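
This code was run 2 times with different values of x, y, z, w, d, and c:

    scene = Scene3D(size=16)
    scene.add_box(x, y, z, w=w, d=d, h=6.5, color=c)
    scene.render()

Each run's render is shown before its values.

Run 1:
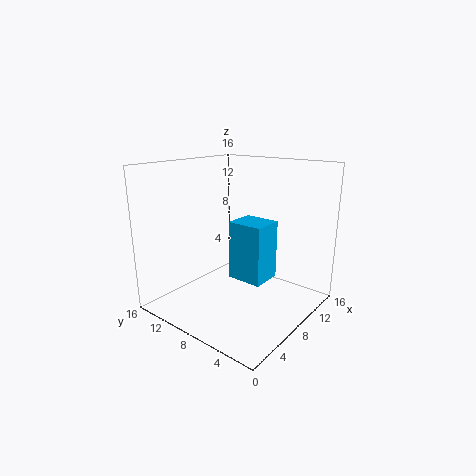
x = 7, y = 4.5, z = 3.5, w = 3.5, d = 4, c = 'deepskyblue'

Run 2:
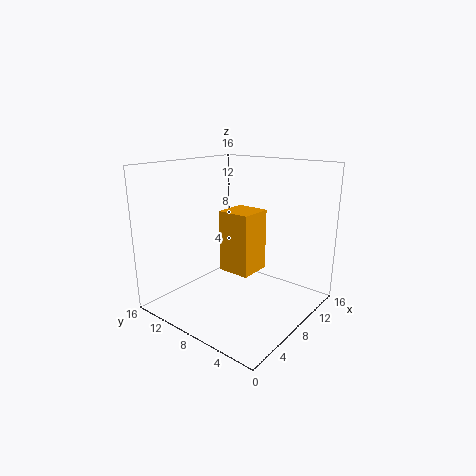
x = 5.5, y = 5, z = 5, w = 3.5, d = 3.5, c = 'orange'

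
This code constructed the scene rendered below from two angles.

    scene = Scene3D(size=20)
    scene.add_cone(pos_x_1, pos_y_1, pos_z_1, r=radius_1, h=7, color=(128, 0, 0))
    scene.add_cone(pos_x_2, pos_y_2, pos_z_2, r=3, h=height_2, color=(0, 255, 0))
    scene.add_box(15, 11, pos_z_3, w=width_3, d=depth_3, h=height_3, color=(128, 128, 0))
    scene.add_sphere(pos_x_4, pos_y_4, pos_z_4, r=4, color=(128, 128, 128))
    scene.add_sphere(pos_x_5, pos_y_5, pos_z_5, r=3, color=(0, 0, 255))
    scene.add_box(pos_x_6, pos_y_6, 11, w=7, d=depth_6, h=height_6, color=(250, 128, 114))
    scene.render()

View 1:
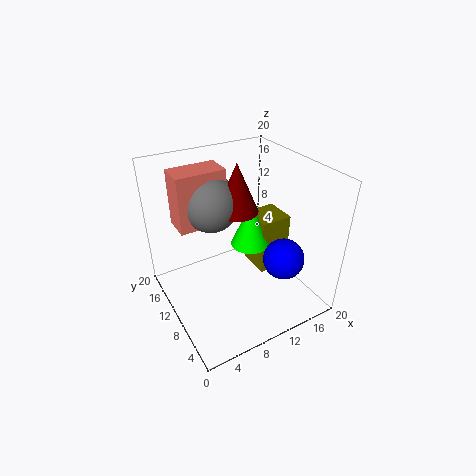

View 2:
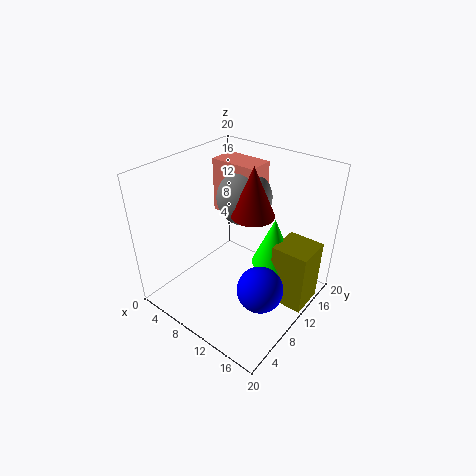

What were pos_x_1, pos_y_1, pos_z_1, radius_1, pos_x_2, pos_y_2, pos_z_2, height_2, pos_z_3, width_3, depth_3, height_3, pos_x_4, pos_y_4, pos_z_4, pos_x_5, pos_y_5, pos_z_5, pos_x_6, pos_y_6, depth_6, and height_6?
pos_x_1 = 11, pos_y_1 = 12, pos_z_1 = 13, radius_1 = 3, pos_x_2 = 14, pos_y_2 = 13, pos_z_2 = 6, height_2 = 7, pos_z_3 = 1, width_3 = 5, depth_3 = 5, height_3 = 9, pos_x_4 = 8, pos_y_4 = 14, pos_z_4 = 14, pos_x_5 = 16, pos_y_5 = 7, pos_z_5 = 6, pos_x_6 = 3, pos_y_6 = 13, depth_6 = 4, height_6 = 8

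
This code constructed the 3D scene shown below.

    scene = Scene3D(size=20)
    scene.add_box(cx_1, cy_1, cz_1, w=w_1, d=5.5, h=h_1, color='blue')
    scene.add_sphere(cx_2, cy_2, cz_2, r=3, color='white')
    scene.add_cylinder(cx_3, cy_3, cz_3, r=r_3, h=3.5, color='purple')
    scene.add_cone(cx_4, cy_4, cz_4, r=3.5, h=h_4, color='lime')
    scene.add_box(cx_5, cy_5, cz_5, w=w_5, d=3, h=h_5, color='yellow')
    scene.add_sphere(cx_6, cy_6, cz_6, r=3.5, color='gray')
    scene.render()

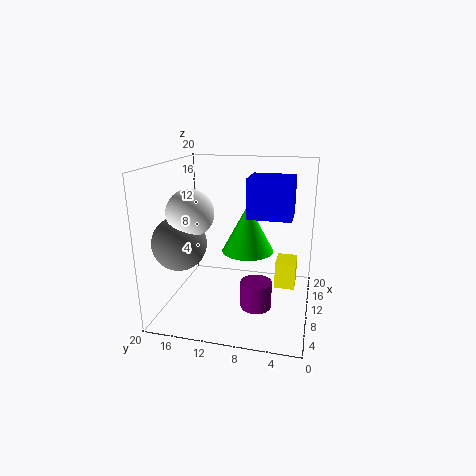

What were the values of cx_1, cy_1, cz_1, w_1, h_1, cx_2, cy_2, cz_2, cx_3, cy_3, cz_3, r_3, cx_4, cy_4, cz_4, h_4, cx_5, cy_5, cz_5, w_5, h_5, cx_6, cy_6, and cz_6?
cx_1 = 6; cy_1 = 2.5; cz_1 = 14; w_1 = 4.5; h_1 = 5; cx_2 = 5.5; cy_2 = 15; cz_2 = 14.5; cx_3 = 5.5; cy_3 = 6.5; cz_3 = 2.5; r_3 = 2; cx_4 = 9.5; cy_4 = 8.5; cz_4 = 8.5; h_4 = 6.5; cx_5 = 12.5; cy_5 = 2; cz_5 = 1.5; w_5 = 4; h_5 = 4; cx_6 = 5; cy_6 = 16.5; cz_6 = 10.5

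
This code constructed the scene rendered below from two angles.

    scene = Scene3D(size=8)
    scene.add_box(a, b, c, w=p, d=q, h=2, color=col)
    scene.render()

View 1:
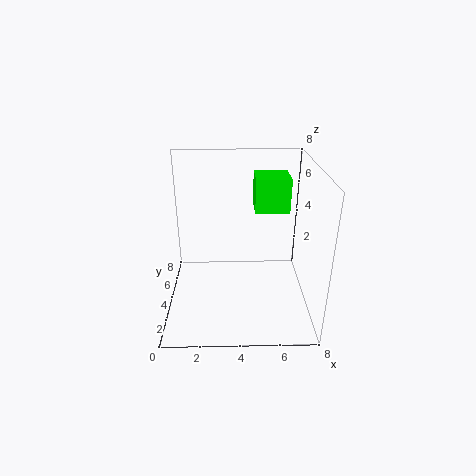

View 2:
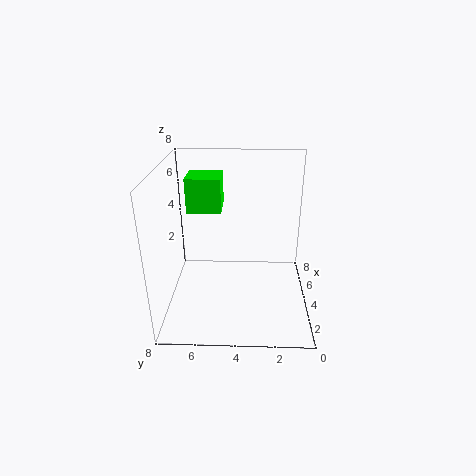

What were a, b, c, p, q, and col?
a = 5, b = 5, c = 5, p = 2, q = 2, col = 'lime'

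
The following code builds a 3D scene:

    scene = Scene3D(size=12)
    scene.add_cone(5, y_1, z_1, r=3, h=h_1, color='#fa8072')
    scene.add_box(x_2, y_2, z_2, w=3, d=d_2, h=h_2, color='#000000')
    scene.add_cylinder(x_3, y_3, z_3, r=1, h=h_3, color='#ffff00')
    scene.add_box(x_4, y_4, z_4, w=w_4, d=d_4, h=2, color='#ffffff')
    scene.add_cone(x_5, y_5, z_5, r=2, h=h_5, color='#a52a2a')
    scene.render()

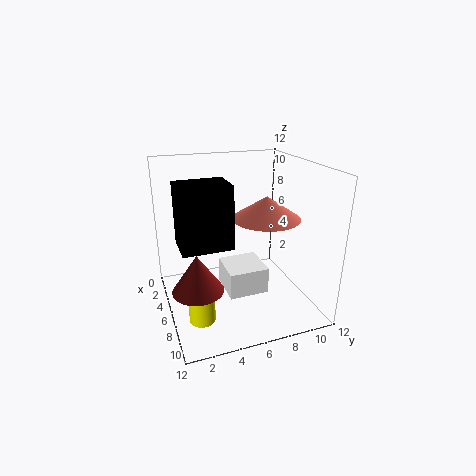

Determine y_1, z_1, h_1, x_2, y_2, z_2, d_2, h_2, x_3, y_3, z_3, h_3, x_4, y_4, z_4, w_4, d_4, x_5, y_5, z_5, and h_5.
y_1 = 9
z_1 = 7
h_1 = 2
x_2 = 5
y_2 = 1
z_2 = 6
d_2 = 4
h_2 = 5
x_3 = 9
y_3 = 2
z_3 = 1
h_3 = 2
x_4 = 7
y_4 = 4
z_4 = 3
w_4 = 3
d_4 = 3
x_5 = 8
y_5 = 2
z_5 = 3
h_5 = 3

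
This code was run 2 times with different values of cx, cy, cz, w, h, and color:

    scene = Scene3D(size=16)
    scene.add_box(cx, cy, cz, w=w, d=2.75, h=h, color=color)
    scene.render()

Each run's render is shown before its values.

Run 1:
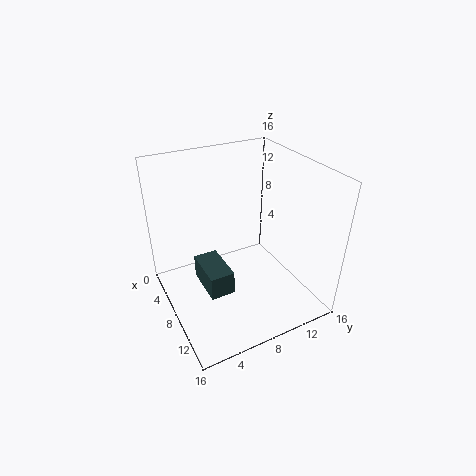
cx = 5
cy = 3.75
cz = 2.25
w = 5
h = 2.75
color = 'darkslategray'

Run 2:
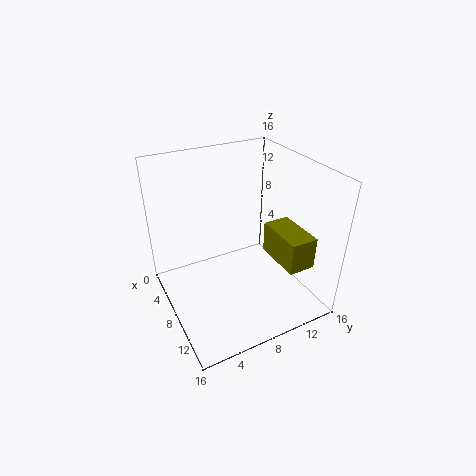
cx = 10.5
cy = 9.75
cz = 7.5
w = 5
h = 3.25
color = 'olive'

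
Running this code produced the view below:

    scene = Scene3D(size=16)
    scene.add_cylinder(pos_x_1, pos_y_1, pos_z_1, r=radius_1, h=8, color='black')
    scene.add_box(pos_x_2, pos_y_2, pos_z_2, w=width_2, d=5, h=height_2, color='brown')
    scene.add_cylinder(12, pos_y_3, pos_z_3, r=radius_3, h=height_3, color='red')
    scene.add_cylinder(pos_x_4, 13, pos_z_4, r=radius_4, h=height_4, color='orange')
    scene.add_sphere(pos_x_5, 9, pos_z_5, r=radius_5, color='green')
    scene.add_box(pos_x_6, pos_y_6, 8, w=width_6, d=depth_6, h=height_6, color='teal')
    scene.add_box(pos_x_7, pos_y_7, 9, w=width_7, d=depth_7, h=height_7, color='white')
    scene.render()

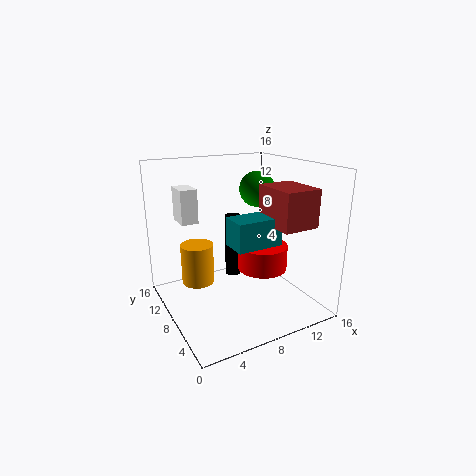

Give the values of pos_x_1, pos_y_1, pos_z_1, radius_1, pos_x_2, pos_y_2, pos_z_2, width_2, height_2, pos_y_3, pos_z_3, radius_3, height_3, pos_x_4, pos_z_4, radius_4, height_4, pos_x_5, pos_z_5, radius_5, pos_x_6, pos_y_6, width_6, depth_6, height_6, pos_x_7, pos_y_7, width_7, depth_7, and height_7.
pos_x_1 = 10; pos_y_1 = 13; pos_z_1 = 1; radius_1 = 1; pos_x_2 = 10; pos_y_2 = 2; pos_z_2 = 10; width_2 = 4; height_2 = 4; pos_y_3 = 9; pos_z_3 = 3; radius_3 = 3; height_3 = 3; pos_x_4 = 5; pos_z_4 = 1; radius_4 = 2; height_4 = 5; pos_x_5 = 11; pos_z_5 = 13; radius_5 = 2; pos_x_6 = 6; pos_y_6 = 4; width_6 = 5; depth_6 = 3; height_6 = 3; pos_x_7 = 3; pos_y_7 = 12; width_7 = 2; depth_7 = 3; height_7 = 4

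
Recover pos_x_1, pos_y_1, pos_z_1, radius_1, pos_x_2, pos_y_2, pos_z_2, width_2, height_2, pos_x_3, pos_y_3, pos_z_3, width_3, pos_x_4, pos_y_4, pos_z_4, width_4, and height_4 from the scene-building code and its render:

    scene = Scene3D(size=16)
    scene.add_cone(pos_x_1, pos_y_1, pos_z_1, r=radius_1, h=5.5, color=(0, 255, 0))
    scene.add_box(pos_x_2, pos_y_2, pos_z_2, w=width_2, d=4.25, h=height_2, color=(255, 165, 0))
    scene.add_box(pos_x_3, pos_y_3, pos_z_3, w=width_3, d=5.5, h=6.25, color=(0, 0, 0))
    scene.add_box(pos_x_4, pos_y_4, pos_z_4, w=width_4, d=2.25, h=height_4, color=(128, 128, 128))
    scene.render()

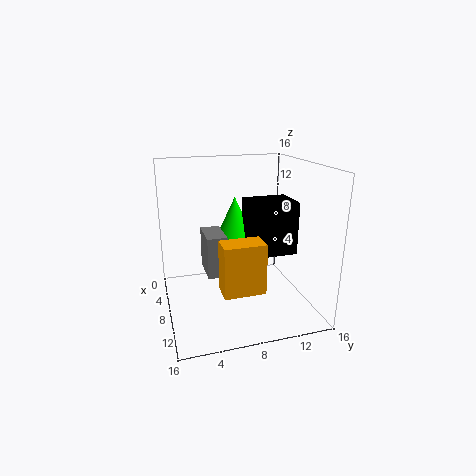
pos_x_1 = 3.25
pos_y_1 = 9
pos_z_1 = 6
radius_1 = 2.5
pos_x_2 = 11.25
pos_y_2 = 5
pos_z_2 = 4
width_2 = 2.5
height_2 = 5.25
pos_x_3 = 3.75
pos_y_3 = 9.75
pos_z_3 = 5.25
width_3 = 4.5
pos_x_4 = 4
pos_y_4 = 4.5
pos_z_4 = 3.5
width_4 = 4.25
height_4 = 4.75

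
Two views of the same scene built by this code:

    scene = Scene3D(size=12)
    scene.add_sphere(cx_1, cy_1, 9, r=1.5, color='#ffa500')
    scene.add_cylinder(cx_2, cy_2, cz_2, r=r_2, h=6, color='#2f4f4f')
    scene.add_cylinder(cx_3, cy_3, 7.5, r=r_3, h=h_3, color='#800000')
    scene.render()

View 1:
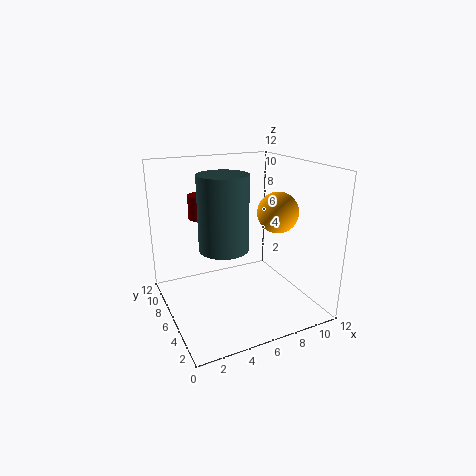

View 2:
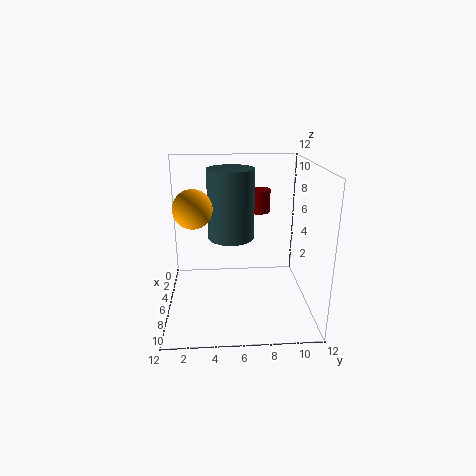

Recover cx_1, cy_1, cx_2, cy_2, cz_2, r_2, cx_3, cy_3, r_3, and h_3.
cx_1 = 7.5, cy_1 = 2.5, cx_2 = 4.5, cy_2 = 5.5, cz_2 = 5.5, r_2 = 2, cx_3 = 3.5, cy_3 = 8, r_3 = 1, h_3 = 2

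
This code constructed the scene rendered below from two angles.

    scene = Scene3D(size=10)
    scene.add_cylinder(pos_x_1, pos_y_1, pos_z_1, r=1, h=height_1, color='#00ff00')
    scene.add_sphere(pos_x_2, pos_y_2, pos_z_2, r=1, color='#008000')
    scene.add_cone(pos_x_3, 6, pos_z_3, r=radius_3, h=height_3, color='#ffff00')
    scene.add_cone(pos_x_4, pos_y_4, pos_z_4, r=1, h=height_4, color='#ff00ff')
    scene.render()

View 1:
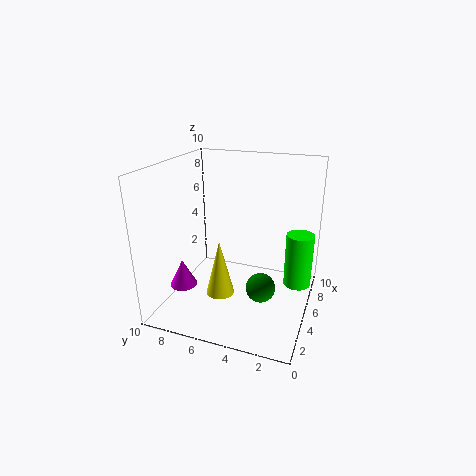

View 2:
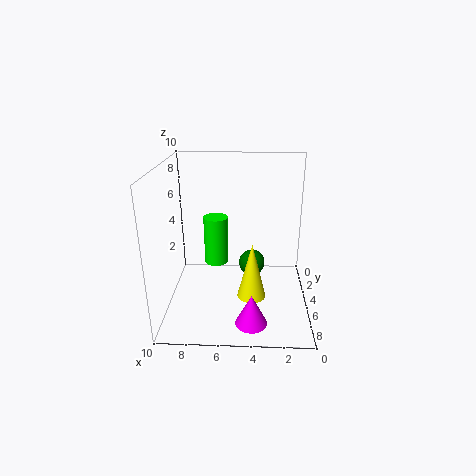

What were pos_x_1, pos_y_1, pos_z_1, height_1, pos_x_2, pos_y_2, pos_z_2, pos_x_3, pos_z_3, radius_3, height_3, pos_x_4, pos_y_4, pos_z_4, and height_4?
pos_x_1 = 7, pos_y_1 = 1, pos_z_1 = 1, height_1 = 4, pos_x_2 = 4, pos_y_2 = 3, pos_z_2 = 2, pos_x_3 = 4, pos_z_3 = 1, radius_3 = 1, height_3 = 4, pos_x_4 = 4, pos_y_4 = 9, pos_z_4 = 1, height_4 = 2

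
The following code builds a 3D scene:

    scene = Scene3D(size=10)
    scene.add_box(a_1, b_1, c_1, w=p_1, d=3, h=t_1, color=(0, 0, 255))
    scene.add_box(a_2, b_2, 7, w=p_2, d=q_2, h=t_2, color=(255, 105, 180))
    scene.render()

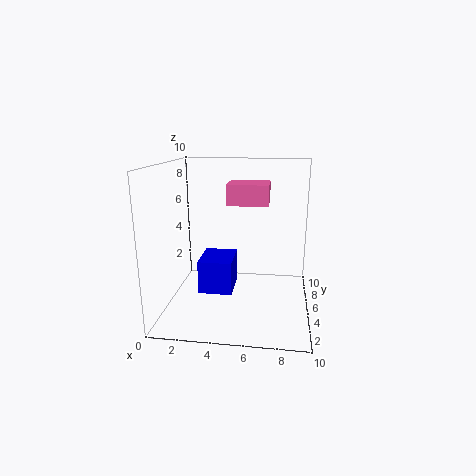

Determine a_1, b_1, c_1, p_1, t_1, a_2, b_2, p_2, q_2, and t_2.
a_1 = 2, b_1 = 5, c_1 = 0.5, p_1 = 2.5, t_1 = 2.5, a_2 = 4, b_2 = 6, p_2 = 3, q_2 = 2.5, t_2 = 1.5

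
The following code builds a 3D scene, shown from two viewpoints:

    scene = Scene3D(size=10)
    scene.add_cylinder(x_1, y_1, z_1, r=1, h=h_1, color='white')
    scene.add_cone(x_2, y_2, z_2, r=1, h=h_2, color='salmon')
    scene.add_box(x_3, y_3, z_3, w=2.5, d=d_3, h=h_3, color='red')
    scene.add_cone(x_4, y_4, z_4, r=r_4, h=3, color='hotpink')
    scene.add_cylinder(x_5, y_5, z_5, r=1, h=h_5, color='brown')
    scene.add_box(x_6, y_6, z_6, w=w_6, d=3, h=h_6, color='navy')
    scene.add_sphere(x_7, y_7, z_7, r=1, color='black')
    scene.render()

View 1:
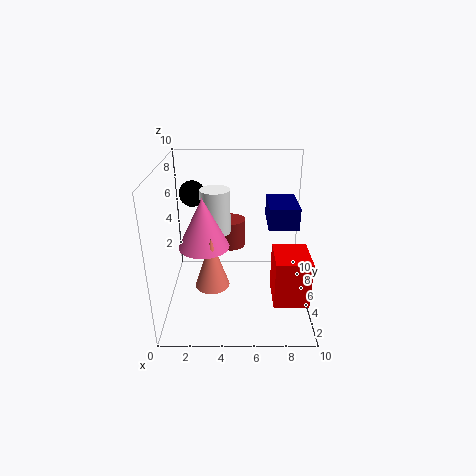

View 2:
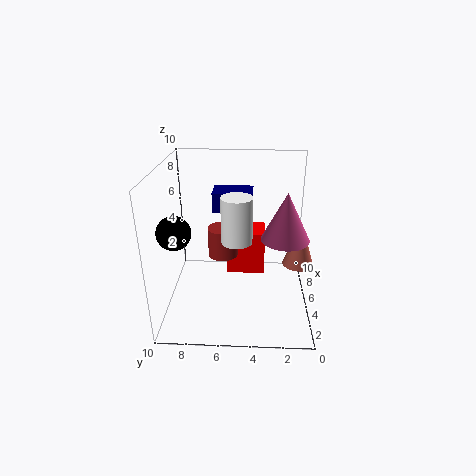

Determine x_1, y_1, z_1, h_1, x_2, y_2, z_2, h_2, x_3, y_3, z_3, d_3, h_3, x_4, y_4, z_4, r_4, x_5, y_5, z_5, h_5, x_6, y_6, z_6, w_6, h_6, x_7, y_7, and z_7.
x_1 = 3.5, y_1 = 5, z_1 = 5.5, h_1 = 3, x_2 = 3.5, y_2 = 1, z_2 = 4, h_2 = 3, x_3 = 7.5, y_3 = 3, z_3 = 0.5, d_3 = 3, h_3 = 3.5, x_4 = 3, y_4 = 2, z_4 = 6, r_4 = 1.5, x_5 = 4.5, y_5 = 6, z_5 = 4, h_5 = 2, x_6 = 7, y_6 = 4, z_6 = 6, w_6 = 2, h_6 = 1.5, x_7 = 1.5, y_7 = 8.5, z_7 = 7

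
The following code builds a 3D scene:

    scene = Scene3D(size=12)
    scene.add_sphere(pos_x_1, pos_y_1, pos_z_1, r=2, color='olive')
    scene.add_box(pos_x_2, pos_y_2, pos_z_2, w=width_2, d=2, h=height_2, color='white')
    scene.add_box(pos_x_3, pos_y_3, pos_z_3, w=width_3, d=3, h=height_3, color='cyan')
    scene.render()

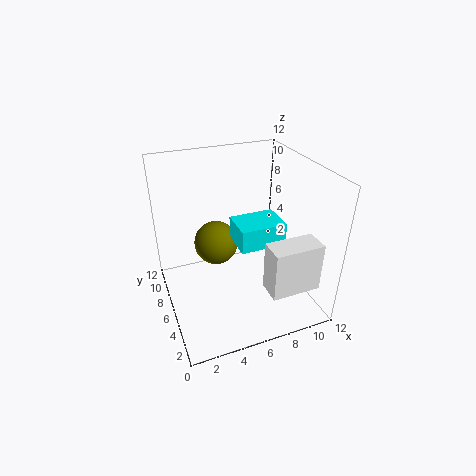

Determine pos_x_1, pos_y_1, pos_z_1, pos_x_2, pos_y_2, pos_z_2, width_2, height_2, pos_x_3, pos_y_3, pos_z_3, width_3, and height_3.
pos_x_1 = 5; pos_y_1 = 9; pos_z_1 = 4; pos_x_2 = 7; pos_y_2 = 1; pos_z_2 = 3; width_2 = 4; height_2 = 4; pos_x_3 = 6; pos_y_3 = 5; pos_z_3 = 5; width_3 = 4; height_3 = 2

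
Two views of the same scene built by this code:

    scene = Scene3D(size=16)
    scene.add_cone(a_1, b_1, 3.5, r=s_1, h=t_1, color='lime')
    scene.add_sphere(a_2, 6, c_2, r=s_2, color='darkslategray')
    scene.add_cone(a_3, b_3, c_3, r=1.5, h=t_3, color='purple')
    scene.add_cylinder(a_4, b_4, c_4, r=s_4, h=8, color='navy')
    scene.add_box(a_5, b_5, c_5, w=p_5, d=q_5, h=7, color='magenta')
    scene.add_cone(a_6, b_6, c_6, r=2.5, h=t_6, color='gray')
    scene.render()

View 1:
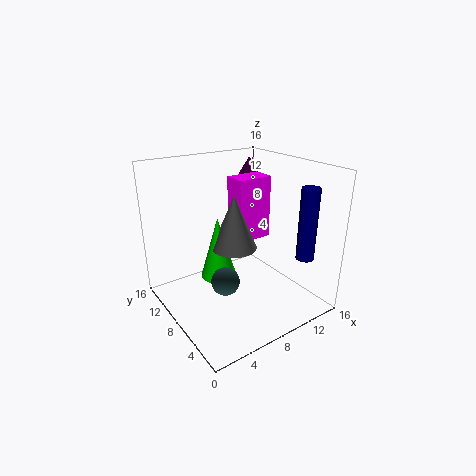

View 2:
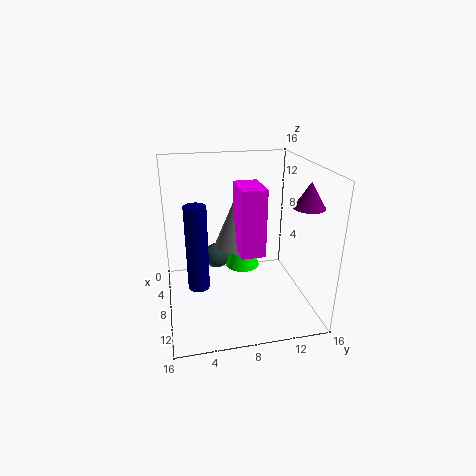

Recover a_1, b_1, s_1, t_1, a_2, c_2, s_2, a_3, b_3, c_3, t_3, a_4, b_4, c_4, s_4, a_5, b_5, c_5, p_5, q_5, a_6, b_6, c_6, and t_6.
a_1 = 6, b_1 = 9, s_1 = 2, t_1 = 7, a_2 = 5, c_2 = 4.5, s_2 = 1.5, a_3 = 13.5, b_3 = 13.5, c_3 = 13, t_3 = 2.5, a_4 = 13.5, b_4 = 3, c_4 = 6, s_4 = 1, a_5 = 8, b_5 = 7.5, c_5 = 7.5, p_5 = 4, q_5 = 2.5, a_6 = 7.5, b_6 = 8, c_6 = 7, t_6 = 6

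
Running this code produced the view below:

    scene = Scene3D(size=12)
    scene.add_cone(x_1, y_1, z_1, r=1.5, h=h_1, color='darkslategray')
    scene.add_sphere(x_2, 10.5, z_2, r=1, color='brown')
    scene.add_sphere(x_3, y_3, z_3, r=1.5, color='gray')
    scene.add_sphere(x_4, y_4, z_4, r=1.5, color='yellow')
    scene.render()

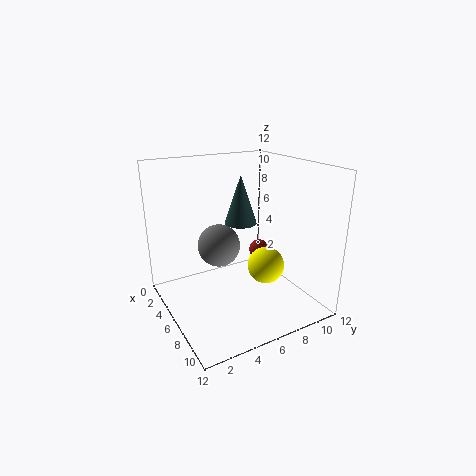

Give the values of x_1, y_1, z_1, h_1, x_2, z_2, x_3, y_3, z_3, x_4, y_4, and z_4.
x_1 = 3
y_1 = 8
z_1 = 6
h_1 = 4.5
x_2 = 2.5
z_2 = 2.5
x_3 = 8.5
y_3 = 3
z_3 = 7
x_4 = 8
y_4 = 7.5
z_4 = 4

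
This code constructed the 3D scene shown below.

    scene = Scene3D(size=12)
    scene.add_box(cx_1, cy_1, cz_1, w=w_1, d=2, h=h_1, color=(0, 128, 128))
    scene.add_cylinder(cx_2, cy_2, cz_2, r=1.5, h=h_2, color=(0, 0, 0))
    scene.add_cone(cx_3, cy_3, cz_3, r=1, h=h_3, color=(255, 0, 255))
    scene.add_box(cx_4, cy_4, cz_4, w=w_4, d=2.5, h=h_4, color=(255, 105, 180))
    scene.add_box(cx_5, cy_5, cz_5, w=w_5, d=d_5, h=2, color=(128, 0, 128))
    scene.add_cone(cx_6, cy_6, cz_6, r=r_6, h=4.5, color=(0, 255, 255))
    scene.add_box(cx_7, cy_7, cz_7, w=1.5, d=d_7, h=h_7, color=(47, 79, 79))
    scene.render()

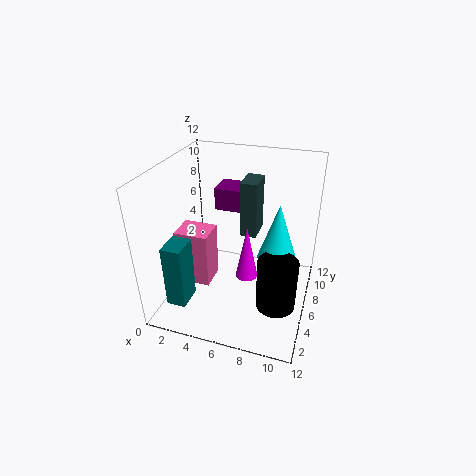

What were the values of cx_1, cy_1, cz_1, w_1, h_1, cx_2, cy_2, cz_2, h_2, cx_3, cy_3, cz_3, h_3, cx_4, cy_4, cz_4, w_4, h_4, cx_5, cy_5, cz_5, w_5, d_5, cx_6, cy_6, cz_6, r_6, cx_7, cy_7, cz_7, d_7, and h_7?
cx_1 = 2
cy_1 = 0.5
cz_1 = 2.5
w_1 = 1.5
h_1 = 5
cx_2 = 10
cy_2 = 3
cz_2 = 2.5
h_2 = 4
cx_3 = 6.5
cy_3 = 7
cz_3 = 1.5
h_3 = 5
cx_4 = 0.5
cy_4 = 5
cz_4 = 1
w_4 = 3
h_4 = 5
cx_5 = 3
cy_5 = 8.5
cz_5 = 7
w_5 = 2.5
d_5 = 2.5
cx_6 = 9.5
cy_6 = 5
cz_6 = 5.5
r_6 = 1.5
cx_7 = 5.5
cy_7 = 8
cz_7 = 5
d_7 = 2.5
h_7 = 5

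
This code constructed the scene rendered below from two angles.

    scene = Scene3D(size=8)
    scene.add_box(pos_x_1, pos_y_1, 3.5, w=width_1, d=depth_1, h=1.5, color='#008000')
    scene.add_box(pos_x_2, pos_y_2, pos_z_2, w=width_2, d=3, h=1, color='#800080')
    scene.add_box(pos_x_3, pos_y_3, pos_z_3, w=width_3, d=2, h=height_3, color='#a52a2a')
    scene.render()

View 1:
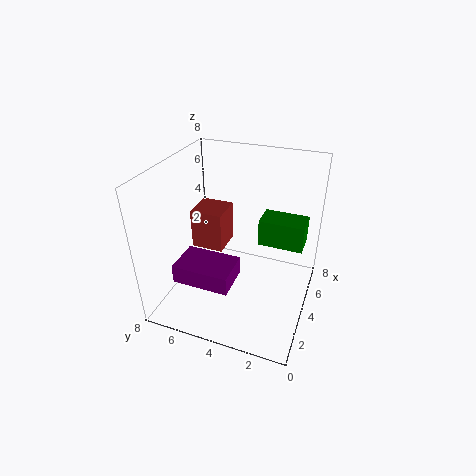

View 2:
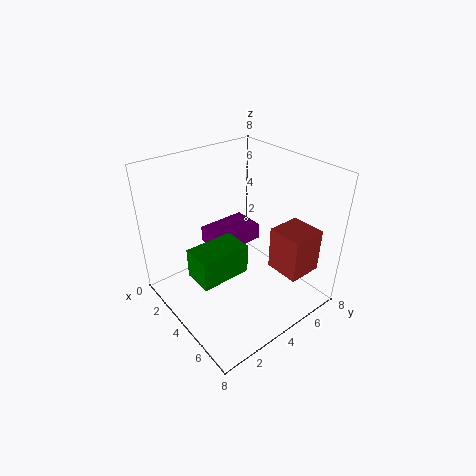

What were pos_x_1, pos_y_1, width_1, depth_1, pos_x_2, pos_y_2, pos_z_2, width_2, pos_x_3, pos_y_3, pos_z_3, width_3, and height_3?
pos_x_1 = 4.5, pos_y_1 = 0.5, width_1 = 1.5, depth_1 = 2.5, pos_x_2 = 1, pos_y_2 = 3.5, pos_z_2 = 2.5, width_2 = 2, pos_x_3 = 5, pos_y_3 = 5.5, pos_z_3 = 2, width_3 = 2, height_3 = 2.5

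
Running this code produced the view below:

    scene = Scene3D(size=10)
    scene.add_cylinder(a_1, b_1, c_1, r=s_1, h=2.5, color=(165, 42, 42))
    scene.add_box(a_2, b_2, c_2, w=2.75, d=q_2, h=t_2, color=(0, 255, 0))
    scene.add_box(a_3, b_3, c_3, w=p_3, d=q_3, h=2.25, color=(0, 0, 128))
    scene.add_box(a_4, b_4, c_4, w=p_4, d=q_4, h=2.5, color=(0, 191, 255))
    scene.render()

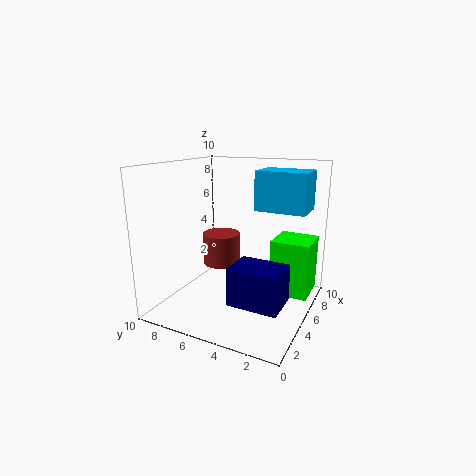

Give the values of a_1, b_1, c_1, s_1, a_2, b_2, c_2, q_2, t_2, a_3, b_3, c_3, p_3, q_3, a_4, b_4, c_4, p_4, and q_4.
a_1 = 7.5
b_1 = 7.75
c_1 = 1.75
s_1 = 1.5
a_2 = 6
b_2 = 0.25
c_2 = 0.75
q_2 = 2.75
t_2 = 4
a_3 = 0.5
b_3 = 0.5
c_3 = 2.5
p_3 = 2.25
q_3 = 3
a_4 = 4.25
b_4 = 0.25
c_4 = 7.25
p_4 = 2.25
q_4 = 3.25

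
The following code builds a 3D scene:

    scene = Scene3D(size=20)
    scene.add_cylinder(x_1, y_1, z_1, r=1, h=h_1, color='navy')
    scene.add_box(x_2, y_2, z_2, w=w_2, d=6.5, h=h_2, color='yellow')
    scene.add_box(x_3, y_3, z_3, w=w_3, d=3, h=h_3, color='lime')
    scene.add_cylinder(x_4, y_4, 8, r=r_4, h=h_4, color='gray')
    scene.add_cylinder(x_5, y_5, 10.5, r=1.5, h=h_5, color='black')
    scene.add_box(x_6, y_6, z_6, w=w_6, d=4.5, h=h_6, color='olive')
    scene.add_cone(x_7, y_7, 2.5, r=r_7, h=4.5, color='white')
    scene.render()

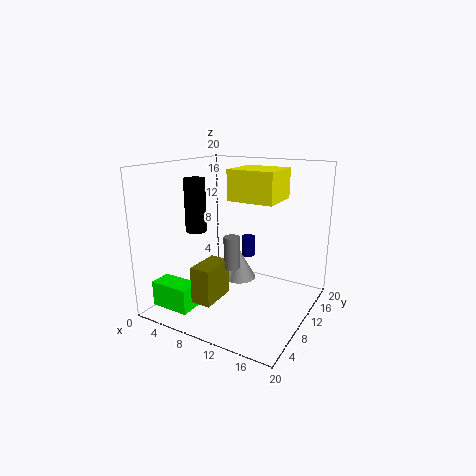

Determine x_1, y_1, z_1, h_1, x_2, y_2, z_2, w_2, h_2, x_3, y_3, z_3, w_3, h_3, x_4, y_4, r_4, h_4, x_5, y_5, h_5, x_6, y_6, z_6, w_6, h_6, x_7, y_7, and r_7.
x_1 = 9.5
y_1 = 14
z_1 = 6
h_1 = 3
x_2 = 7
y_2 = 12
z_2 = 14.5
w_2 = 7
h_2 = 4.5
x_3 = 1
y_3 = 2
z_3 = 1
w_3 = 5.5
h_3 = 3.5
x_4 = 12
y_4 = 5
r_4 = 1
h_4 = 4
x_5 = 4
y_5 = 8.5
h_5 = 7.5
x_6 = 9
y_6 = 0.5
z_6 = 4.5
w_6 = 2.5
h_6 = 4.5
x_7 = 8.5
y_7 = 13
r_7 = 2.5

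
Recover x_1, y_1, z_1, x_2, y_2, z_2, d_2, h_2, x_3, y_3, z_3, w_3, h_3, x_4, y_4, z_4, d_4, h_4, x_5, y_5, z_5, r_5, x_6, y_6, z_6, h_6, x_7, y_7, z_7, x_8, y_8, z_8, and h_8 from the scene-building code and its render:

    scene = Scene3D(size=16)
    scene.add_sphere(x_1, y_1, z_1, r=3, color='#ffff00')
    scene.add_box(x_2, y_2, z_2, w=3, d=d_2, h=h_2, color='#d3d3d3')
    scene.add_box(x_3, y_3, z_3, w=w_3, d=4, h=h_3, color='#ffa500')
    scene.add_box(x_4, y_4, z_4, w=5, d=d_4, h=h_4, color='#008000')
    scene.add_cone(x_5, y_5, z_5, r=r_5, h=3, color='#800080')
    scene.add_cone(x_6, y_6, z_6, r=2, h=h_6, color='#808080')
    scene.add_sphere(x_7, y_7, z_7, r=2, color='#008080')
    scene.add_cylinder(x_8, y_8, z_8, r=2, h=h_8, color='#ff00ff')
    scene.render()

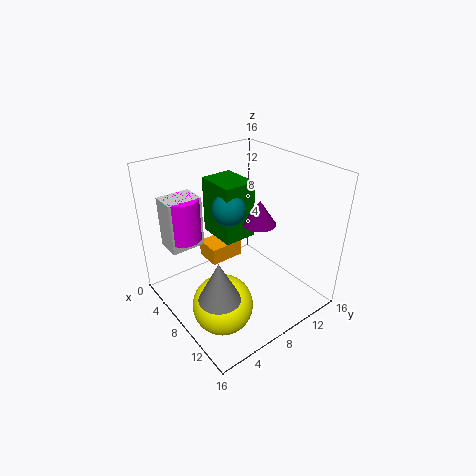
x_1 = 12; y_1 = 3; z_1 = 4; x_2 = 1; y_2 = 2; z_2 = 6; d_2 = 4; h_2 = 6; x_3 = 3; y_3 = 6; z_3 = 4; w_3 = 3; h_3 = 2; x_4 = 1; y_4 = 8; z_4 = 6; d_4 = 4; h_4 = 7; x_5 = 7; y_5 = 12; z_5 = 8; r_5 = 2; x_6 = 13; y_6 = 2; z_6 = 6; h_6 = 4; x_7 = 5; y_7 = 9; z_7 = 10; x_8 = 3; y_8 = 4; z_8 = 7; h_8 = 5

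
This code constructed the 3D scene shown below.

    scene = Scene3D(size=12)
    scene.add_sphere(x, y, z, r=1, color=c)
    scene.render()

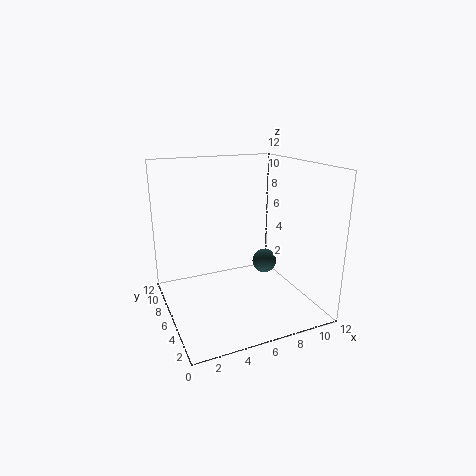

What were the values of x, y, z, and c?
x = 8; y = 5; z = 4; c = 'darkslategray'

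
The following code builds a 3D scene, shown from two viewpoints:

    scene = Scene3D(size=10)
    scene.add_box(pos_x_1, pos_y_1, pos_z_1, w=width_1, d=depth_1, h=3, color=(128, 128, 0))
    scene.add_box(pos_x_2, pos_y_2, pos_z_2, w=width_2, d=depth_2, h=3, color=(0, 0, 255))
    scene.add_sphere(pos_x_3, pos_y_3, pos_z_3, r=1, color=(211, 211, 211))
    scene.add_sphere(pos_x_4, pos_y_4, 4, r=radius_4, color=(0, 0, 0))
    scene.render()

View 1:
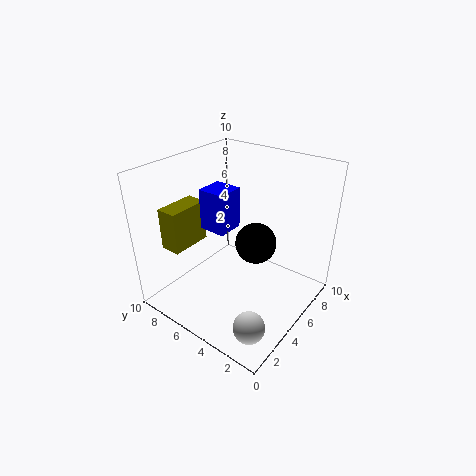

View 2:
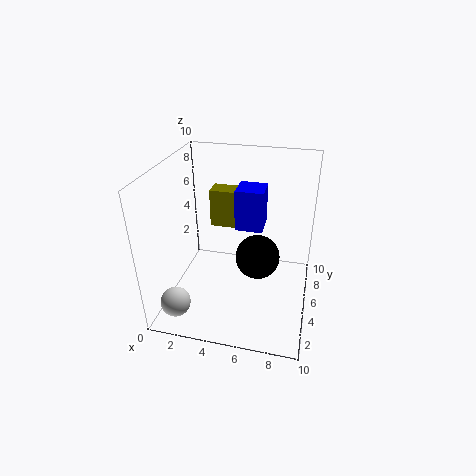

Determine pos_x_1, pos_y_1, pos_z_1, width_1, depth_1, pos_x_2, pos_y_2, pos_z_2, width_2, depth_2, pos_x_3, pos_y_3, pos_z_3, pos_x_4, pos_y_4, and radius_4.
pos_x_1 = 2
pos_y_1 = 8
pos_z_1 = 4
width_1 = 3
depth_1 = 1.5
pos_x_2 = 4.5
pos_y_2 = 6
pos_z_2 = 5
width_2 = 2
depth_2 = 2
pos_x_3 = 1.5
pos_y_3 = 1.5
pos_z_3 = 1.5
pos_x_4 = 6.5
pos_y_4 = 4.5
radius_4 = 1.5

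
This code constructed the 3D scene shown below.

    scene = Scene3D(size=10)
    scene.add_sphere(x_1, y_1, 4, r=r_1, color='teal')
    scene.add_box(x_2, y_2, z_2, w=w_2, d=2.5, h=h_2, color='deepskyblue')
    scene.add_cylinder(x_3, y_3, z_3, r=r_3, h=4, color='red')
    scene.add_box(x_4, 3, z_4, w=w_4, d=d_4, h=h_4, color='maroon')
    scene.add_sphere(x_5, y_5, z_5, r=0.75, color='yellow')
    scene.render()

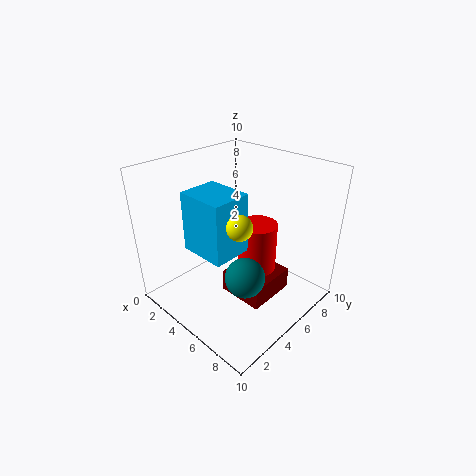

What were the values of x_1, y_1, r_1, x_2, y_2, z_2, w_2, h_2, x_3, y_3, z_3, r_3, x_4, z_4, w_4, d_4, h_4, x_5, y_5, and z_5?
x_1 = 7.5
y_1 = 3
r_1 = 1.25
x_2 = 4
y_2 = 1.25
z_2 = 5.5
w_2 = 3
h_2 = 3.75
x_3 = 6.75
y_3 = 5
z_3 = 2.75
r_3 = 1.25
x_4 = 5.5
z_4 = 2
w_4 = 3
d_4 = 3.25
h_4 = 1.5
x_5 = 7.5
y_5 = 2.5
z_5 = 7.75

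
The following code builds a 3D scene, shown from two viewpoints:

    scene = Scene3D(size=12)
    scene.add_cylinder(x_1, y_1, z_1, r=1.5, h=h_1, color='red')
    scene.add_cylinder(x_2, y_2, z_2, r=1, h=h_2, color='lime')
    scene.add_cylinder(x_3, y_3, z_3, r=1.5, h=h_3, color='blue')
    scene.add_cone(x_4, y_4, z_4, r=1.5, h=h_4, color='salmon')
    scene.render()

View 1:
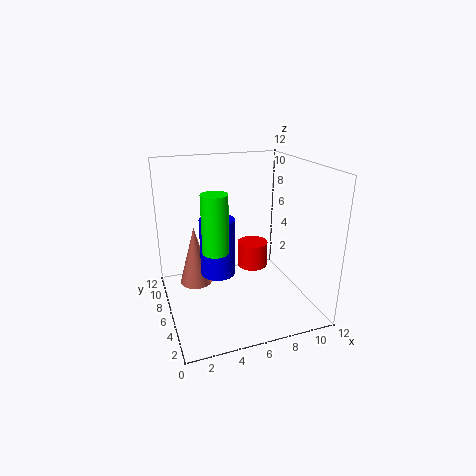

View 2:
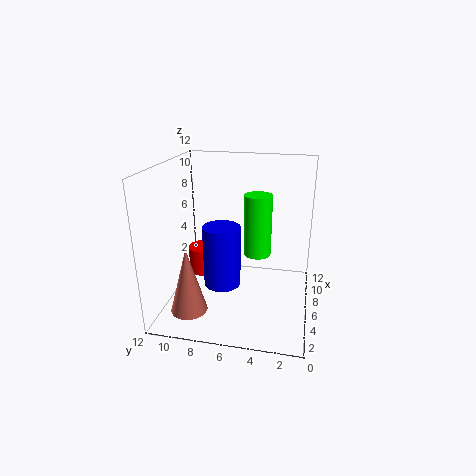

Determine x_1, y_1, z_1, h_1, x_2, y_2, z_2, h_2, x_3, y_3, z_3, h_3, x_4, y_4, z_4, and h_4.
x_1 = 9, y_1 = 10, z_1 = 1, h_1 = 2.5, x_2 = 3.5, y_2 = 4, z_2 = 6, h_2 = 4.5, x_3 = 4.5, y_3 = 7, z_3 = 2.5, h_3 = 5, x_4 = 3, y_4 = 9.5, z_4 = 0.5, h_4 = 5.5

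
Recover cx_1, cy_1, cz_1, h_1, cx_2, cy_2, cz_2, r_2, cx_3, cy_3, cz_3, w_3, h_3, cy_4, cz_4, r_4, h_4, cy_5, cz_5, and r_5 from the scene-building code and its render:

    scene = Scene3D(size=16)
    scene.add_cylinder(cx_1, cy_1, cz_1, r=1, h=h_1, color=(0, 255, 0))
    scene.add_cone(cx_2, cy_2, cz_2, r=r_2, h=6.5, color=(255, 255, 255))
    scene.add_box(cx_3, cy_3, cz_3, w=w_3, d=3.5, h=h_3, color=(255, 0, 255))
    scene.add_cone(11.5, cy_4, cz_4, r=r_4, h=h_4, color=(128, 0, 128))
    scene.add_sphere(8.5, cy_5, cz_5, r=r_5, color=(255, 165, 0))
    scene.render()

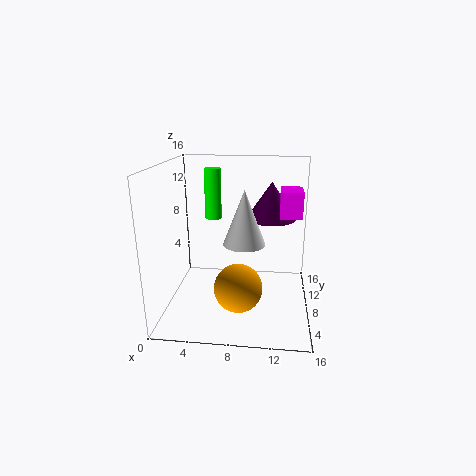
cx_1 = 4.5, cy_1 = 12, cz_1 = 9, h_1 = 6, cx_2 = 8.5, cy_2 = 10, cz_2 = 6.5, r_2 = 2.5, cx_3 = 12.5, cy_3 = 9, cz_3 = 10, w_3 = 2.5, h_3 = 3, cy_4 = 12.5, cz_4 = 9, r_4 = 3, h_4 = 4.5, cy_5 = 4, cz_5 = 4, r_5 = 2.5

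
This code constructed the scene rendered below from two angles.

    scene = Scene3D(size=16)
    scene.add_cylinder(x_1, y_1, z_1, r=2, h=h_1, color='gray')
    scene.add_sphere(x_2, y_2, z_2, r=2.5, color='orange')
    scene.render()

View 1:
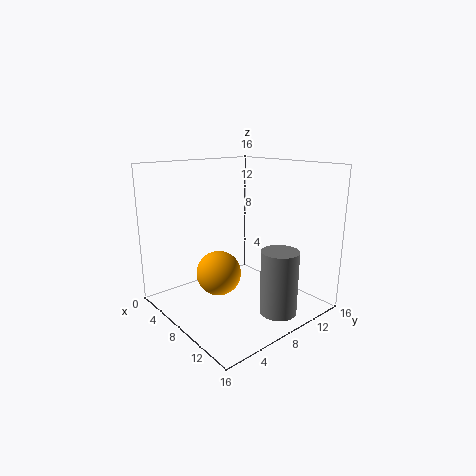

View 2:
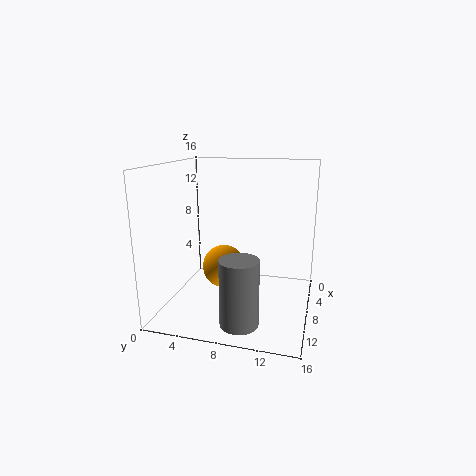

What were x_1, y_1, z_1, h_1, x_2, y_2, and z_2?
x_1 = 13
y_1 = 9.5
z_1 = 0.5
h_1 = 7
x_2 = 7
y_2 = 6
z_2 = 4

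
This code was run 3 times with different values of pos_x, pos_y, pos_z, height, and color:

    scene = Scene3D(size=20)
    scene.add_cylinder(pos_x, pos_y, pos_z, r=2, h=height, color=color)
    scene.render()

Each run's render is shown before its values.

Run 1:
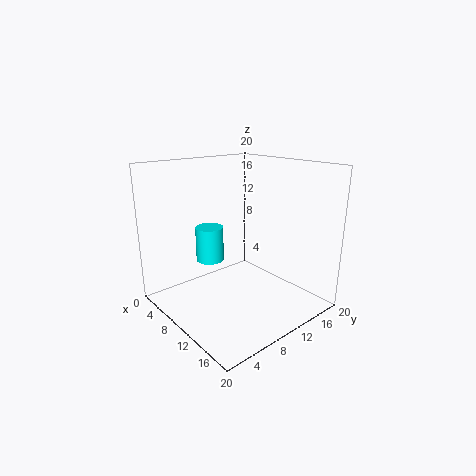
pos_x = 6, pos_y = 8, pos_z = 6, height = 5, color = 'cyan'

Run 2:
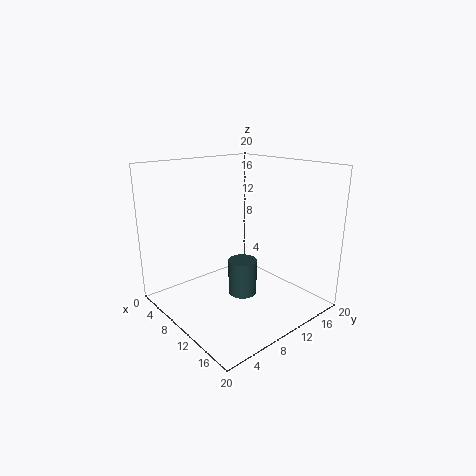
pos_x = 11, pos_y = 10, pos_z = 2, height = 5, color = 'darkslategray'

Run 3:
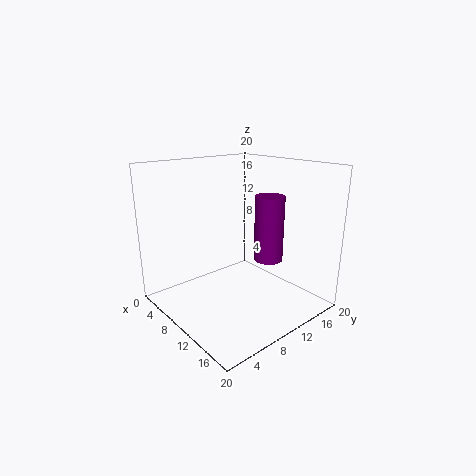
pos_x = 13, pos_y = 13, pos_z = 7, height = 9, color = 'purple'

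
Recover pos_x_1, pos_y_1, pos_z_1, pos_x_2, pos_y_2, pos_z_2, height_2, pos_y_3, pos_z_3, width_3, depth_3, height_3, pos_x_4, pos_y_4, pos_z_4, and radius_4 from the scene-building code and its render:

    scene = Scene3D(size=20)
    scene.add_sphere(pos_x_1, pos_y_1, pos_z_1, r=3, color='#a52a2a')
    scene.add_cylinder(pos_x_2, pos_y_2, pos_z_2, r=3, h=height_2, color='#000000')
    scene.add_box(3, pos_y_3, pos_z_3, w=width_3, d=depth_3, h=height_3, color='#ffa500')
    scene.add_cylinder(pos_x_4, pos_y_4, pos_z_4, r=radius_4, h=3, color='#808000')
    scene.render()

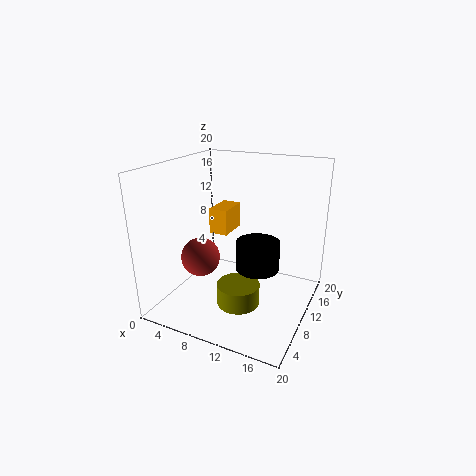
pos_x_1 = 3, pos_y_1 = 11, pos_z_1 = 5, pos_x_2 = 13, pos_y_2 = 10, pos_z_2 = 6, height_2 = 4, pos_y_3 = 14, pos_z_3 = 8, width_3 = 3, depth_3 = 5, height_3 = 4, pos_x_4 = 11, pos_y_4 = 8, pos_z_4 = 1, radius_4 = 3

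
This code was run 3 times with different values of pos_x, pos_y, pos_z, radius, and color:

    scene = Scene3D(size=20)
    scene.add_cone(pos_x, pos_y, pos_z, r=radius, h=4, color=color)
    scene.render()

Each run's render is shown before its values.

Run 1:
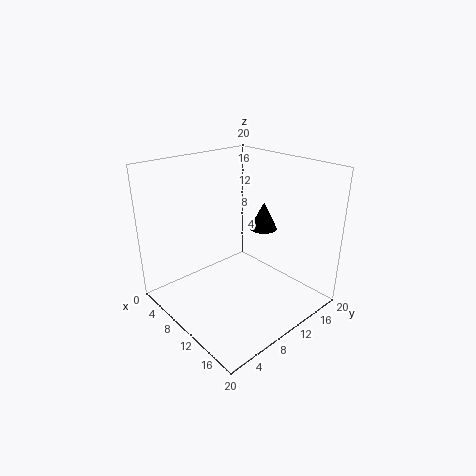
pos_x = 10, pos_y = 15, pos_z = 10, radius = 2, color = 'black'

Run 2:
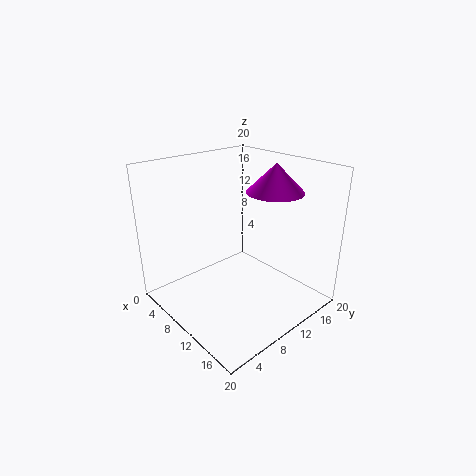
pos_x = 12, pos_y = 15, pos_z = 16, radius = 4, color = 'magenta'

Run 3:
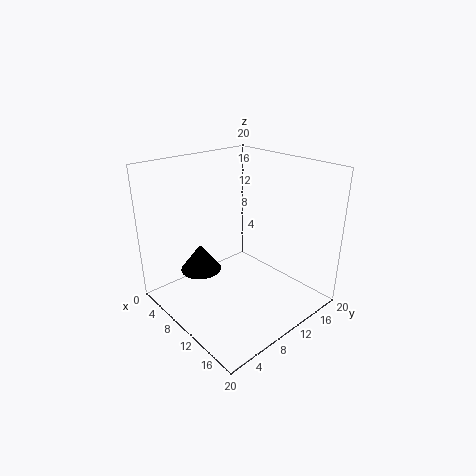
pos_x = 5, pos_y = 7, pos_z = 4, radius = 3, color = 'black'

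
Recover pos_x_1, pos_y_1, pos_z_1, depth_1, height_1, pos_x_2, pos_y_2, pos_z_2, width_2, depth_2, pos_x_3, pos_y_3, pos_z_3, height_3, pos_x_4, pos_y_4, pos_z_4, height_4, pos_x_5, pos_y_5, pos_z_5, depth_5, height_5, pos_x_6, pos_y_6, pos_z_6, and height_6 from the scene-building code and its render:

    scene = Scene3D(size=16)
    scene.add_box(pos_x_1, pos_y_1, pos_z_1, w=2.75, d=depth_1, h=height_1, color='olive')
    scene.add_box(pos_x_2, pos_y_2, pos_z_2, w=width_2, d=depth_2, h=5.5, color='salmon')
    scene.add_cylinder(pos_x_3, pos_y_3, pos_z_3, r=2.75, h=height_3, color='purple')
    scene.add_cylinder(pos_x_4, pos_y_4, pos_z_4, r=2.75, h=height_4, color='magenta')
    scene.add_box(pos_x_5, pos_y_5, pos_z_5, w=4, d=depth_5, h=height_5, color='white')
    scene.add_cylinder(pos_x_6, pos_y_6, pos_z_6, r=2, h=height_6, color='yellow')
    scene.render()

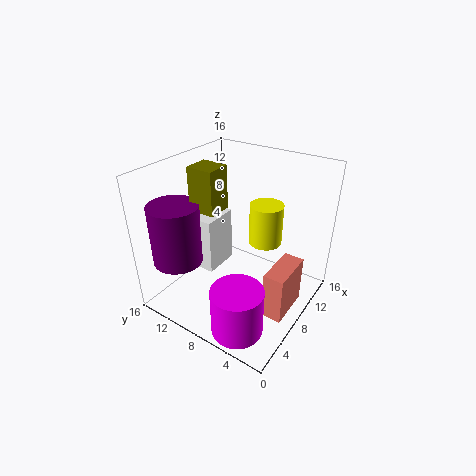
pos_x_1 = 5.5; pos_y_1 = 9.5; pos_z_1 = 11.25; depth_1 = 3; height_1 = 4.75; pos_x_2 = 6; pos_y_2 = 1.25; pos_z_2 = 0.5; width_2 = 5; depth_2 = 2.25; pos_x_3 = 3.75; pos_y_3 = 13.25; pos_z_3 = 5.5; height_3 = 6.75; pos_x_4 = 3; pos_y_4 = 4.75; pos_z_4 = 0.25; height_4 = 5.25; pos_x_5 = 5.25; pos_y_5 = 9.75; pos_z_5 = 4.25; depth_5 = 2.25; height_5 = 6.25; pos_x_6 = 12.5; pos_y_6 = 7; pos_z_6 = 5.5; height_6 = 5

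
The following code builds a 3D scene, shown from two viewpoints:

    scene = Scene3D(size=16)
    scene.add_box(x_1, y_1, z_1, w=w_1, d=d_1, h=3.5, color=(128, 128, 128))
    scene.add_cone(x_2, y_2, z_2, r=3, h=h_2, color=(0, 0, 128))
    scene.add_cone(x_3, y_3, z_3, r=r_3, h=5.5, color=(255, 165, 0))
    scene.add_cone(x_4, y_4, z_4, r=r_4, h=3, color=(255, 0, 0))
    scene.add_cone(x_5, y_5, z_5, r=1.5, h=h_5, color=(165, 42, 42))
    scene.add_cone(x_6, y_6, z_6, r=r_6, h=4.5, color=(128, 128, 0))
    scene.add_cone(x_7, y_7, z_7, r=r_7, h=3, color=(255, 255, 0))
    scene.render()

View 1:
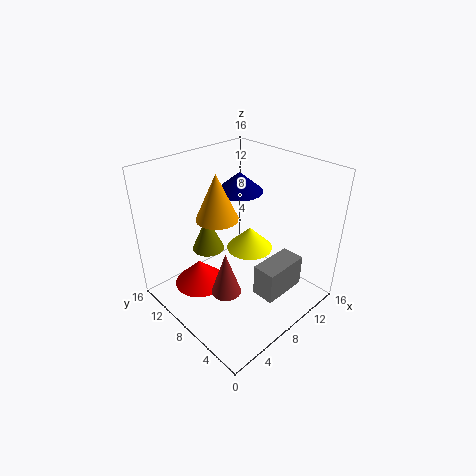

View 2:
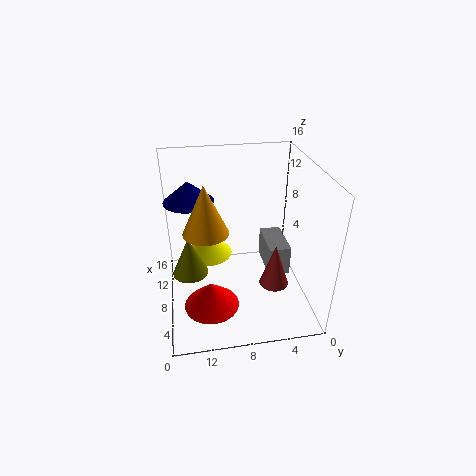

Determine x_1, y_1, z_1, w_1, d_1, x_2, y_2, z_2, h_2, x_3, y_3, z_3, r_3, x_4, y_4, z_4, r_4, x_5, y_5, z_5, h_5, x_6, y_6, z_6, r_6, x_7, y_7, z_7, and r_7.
x_1 = 7; y_1 = 2; z_1 = 3; w_1 = 5; d_1 = 2.5; x_2 = 13; y_2 = 13; z_2 = 10.5; h_2 = 2.5; x_3 = 8; y_3 = 11.5; z_3 = 9; r_3 = 2.5; x_4 = 5; y_4 = 11.5; z_4 = 1.5; r_4 = 3; x_5 = 3.5; y_5 = 5; z_5 = 5; h_5 = 4.5; x_6 = 8; y_6 = 13.5; z_6 = 4; r_6 = 2; x_7 = 13; y_7 = 11; z_7 = 3; r_7 = 3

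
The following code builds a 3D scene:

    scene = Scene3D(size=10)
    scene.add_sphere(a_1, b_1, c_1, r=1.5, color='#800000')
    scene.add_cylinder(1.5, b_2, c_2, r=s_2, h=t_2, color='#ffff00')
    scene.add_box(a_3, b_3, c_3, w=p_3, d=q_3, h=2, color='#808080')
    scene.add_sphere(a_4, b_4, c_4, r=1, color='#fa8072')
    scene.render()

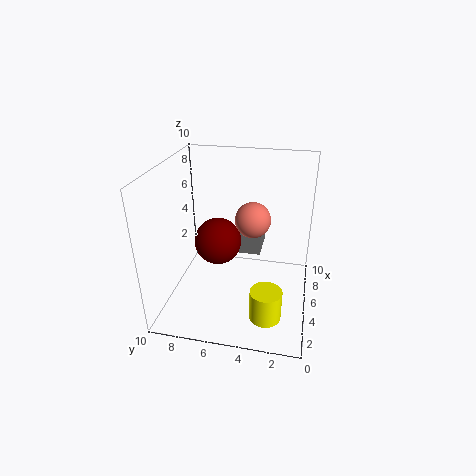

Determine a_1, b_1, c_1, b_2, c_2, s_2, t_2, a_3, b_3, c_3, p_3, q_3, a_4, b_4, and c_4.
a_1 = 3.5
b_1 = 6
c_1 = 5.5
b_2 = 2.5
c_2 = 1.5
s_2 = 1
t_2 = 2
a_3 = 5.5
b_3 = 3.5
c_3 = 3.5
p_3 = 2.5
q_3 = 1.5
a_4 = 2
b_4 = 3.5
c_4 = 8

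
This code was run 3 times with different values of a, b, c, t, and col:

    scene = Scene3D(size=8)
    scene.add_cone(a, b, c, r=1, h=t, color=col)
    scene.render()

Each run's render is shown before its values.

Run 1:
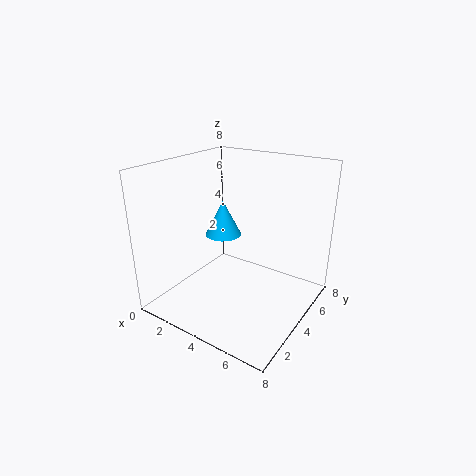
a = 3, b = 4, c = 4, t = 2, col = 'deepskyblue'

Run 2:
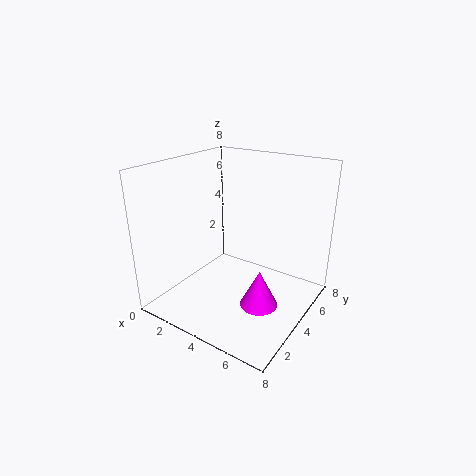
a = 6, b = 3, c = 1, t = 2, col = 'magenta'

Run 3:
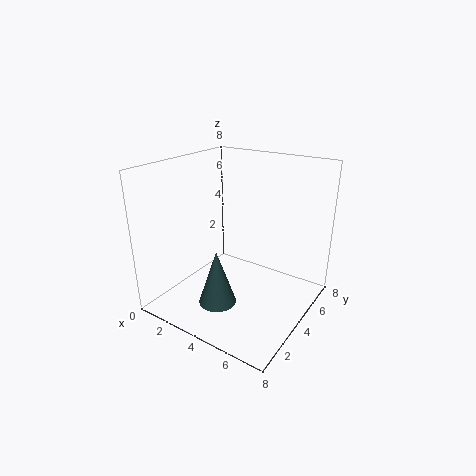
a = 4, b = 2, c = 1, t = 3, col = 'darkslategray'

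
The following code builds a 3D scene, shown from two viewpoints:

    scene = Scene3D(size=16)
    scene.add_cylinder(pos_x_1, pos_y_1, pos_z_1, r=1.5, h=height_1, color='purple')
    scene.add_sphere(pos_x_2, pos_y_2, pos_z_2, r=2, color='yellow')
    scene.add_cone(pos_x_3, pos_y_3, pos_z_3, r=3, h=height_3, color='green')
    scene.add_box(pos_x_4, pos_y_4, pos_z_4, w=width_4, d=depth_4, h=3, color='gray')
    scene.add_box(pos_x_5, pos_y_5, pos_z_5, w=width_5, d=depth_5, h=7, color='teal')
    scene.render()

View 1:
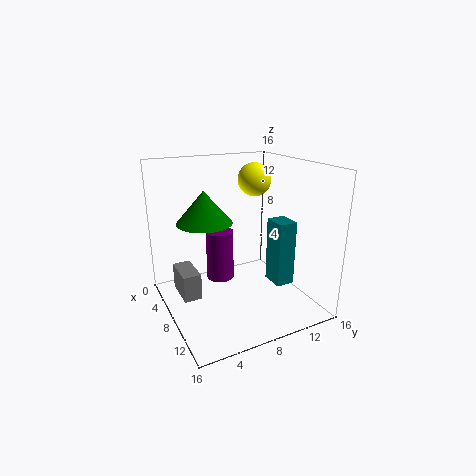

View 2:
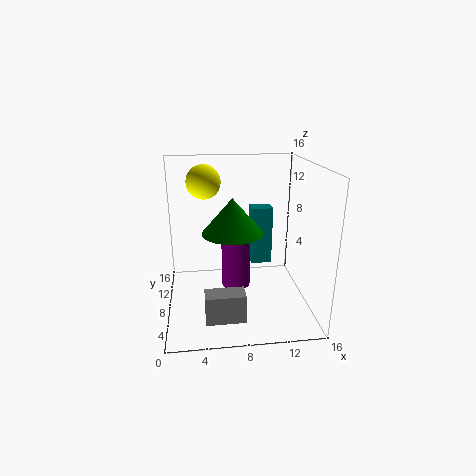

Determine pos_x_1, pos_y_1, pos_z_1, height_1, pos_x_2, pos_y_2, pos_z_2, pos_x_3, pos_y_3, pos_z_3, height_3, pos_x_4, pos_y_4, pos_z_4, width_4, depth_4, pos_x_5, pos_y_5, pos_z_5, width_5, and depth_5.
pos_x_1 = 7.5, pos_y_1 = 6, pos_z_1 = 3.5, height_1 = 5.5, pos_x_2 = 4.5, pos_y_2 = 12, pos_z_2 = 13.5, pos_x_3 = 7, pos_y_3 = 4.5, pos_z_3 = 10, height_3 = 3.5, pos_x_4 = 4, pos_y_4 = 1.5, pos_z_4 = 1.5, width_4 = 4, depth_4 = 2, pos_x_5 = 10, pos_y_5 = 10.5, pos_z_5 = 3.5, width_5 = 2.5, depth_5 = 2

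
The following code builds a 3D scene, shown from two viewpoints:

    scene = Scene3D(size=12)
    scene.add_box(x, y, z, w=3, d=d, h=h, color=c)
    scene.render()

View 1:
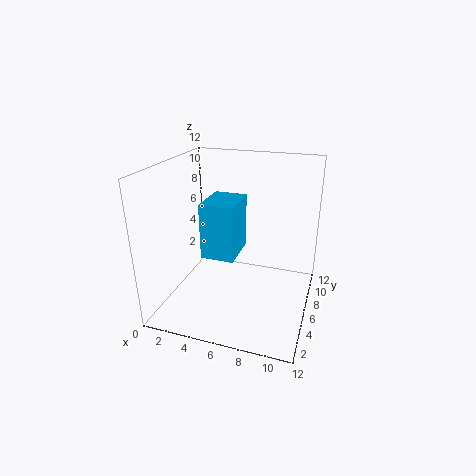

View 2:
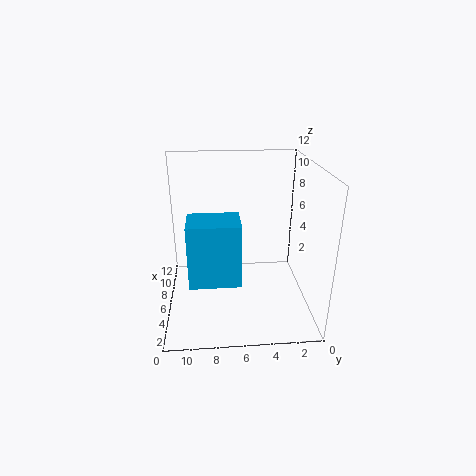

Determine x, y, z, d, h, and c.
x = 2.5
y = 6
z = 3.5
d = 4
h = 5
c = 'deepskyblue'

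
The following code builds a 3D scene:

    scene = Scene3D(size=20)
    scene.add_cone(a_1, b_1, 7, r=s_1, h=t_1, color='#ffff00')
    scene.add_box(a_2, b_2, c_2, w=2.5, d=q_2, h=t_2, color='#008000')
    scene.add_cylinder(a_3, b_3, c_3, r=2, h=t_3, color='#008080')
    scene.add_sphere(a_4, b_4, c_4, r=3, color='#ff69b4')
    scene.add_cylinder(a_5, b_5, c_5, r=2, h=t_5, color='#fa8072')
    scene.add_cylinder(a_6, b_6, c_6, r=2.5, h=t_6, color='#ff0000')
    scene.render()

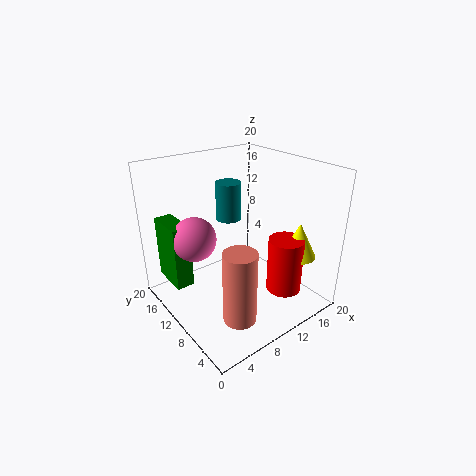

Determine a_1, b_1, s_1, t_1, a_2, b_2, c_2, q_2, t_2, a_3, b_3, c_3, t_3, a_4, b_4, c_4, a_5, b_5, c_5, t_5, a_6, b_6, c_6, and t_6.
a_1 = 17
b_1 = 5
s_1 = 2.5
t_1 = 5
a_2 = 1.5
b_2 = 12.5
c_2 = 3.5
q_2 = 5.5
t_2 = 9
a_3 = 13.5
b_3 = 17
c_3 = 9.5
t_3 = 6
a_4 = 4.5
b_4 = 12.5
c_4 = 10.5
a_5 = 4.5
b_5 = 2.5
c_5 = 4
t_5 = 9
a_6 = 15
b_6 = 5.5
c_6 = 2
t_6 = 8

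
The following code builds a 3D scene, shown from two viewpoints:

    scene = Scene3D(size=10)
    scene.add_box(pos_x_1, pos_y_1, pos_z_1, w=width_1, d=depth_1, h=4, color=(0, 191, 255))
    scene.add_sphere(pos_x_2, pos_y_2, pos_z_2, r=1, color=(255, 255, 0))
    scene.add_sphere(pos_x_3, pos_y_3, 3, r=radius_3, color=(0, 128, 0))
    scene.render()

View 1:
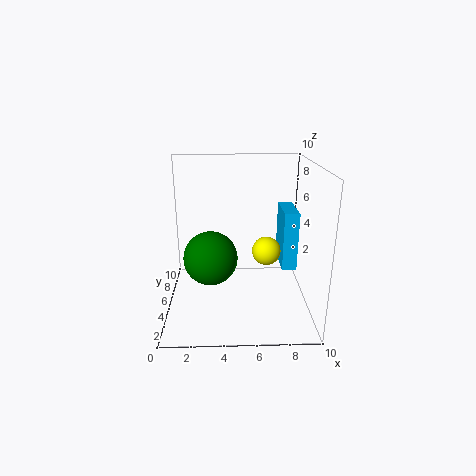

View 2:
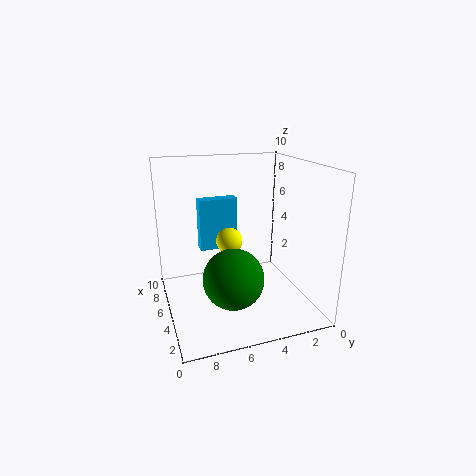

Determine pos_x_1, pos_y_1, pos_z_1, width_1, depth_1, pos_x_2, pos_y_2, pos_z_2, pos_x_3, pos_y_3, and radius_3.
pos_x_1 = 8
pos_y_1 = 4
pos_z_1 = 3
width_1 = 1
depth_1 = 3
pos_x_2 = 7
pos_y_2 = 5
pos_z_2 = 4
pos_x_3 = 3
pos_y_3 = 6
radius_3 = 2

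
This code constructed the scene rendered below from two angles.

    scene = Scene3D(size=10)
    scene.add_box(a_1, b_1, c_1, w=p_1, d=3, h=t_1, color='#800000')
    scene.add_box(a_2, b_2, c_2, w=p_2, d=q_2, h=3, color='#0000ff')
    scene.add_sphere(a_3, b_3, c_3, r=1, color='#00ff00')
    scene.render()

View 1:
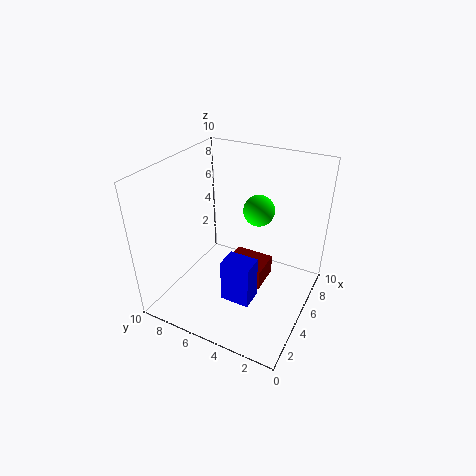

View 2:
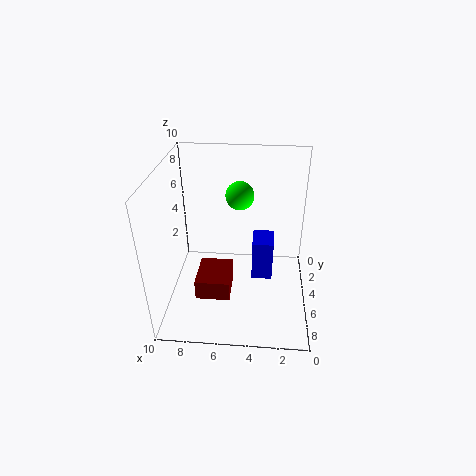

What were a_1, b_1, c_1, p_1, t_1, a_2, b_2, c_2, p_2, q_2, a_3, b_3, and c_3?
a_1 = 5.5, b_1 = 3.5, c_1 = 0.5, p_1 = 2.5, t_1 = 1.5, a_2 = 2.5, b_2 = 3, c_2 = 1.5, p_2 = 1.5, q_2 = 2, a_3 = 5, b_3 = 3.5, c_3 = 7.5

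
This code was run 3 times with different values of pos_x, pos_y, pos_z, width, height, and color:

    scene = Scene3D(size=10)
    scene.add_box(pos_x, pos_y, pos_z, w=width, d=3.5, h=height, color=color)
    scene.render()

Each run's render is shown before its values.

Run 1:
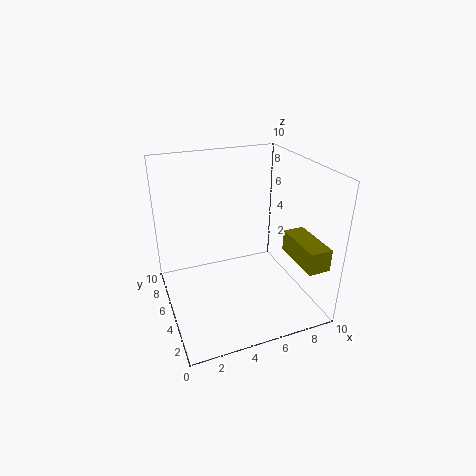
pos_x = 8, pos_y = 0.5, pos_z = 4, width = 1.5, height = 1.5, color = 'olive'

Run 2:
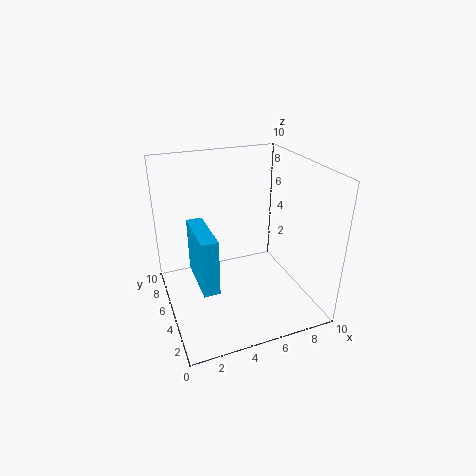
pos_x = 1.5, pos_y = 1.5, pos_z = 3.5, width = 1, height = 3.5, color = 'deepskyblue'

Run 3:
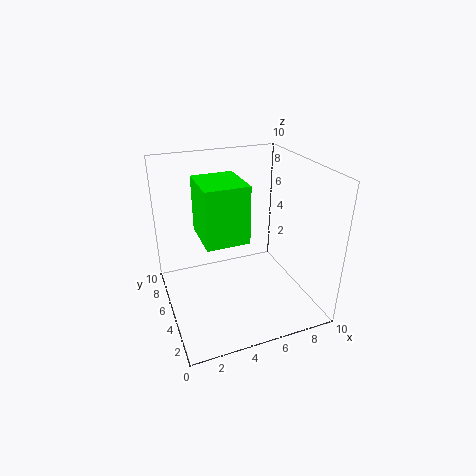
pos_x = 2.5, pos_y = 4, pos_z = 5, width = 3, height = 4, color = 'lime'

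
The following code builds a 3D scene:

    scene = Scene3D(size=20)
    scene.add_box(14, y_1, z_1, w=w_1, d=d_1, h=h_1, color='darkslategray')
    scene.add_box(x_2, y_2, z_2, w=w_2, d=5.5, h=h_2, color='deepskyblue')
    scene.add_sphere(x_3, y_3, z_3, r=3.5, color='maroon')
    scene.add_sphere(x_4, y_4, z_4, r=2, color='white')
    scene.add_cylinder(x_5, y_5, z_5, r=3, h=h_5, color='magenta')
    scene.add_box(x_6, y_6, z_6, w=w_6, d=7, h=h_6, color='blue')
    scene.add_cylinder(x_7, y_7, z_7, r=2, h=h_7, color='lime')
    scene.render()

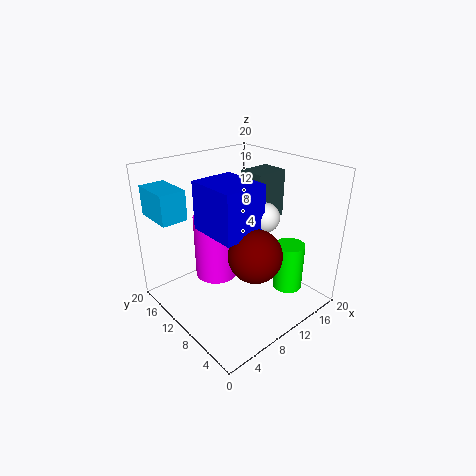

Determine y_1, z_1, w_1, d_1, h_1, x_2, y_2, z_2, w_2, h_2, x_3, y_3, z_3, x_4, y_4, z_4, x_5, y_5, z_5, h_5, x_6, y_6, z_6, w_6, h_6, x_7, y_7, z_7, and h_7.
y_1 = 10, z_1 = 11, w_1 = 5, d_1 = 4, h_1 = 7, x_2 = 0.5, y_2 = 13, z_2 = 13.5, w_2 = 3.5, h_2 = 4, x_3 = 9, y_3 = 5.5, z_3 = 9.5, x_4 = 12, y_4 = 7, z_4 = 13.5, x_5 = 8, y_5 = 12.5, z_5 = 4, h_5 = 9, x_6 = 5, y_6 = 6, z_6 = 12, w_6 = 6, h_6 = 6.5, x_7 = 14, y_7 = 4, z_7 = 3.5, h_7 = 6.5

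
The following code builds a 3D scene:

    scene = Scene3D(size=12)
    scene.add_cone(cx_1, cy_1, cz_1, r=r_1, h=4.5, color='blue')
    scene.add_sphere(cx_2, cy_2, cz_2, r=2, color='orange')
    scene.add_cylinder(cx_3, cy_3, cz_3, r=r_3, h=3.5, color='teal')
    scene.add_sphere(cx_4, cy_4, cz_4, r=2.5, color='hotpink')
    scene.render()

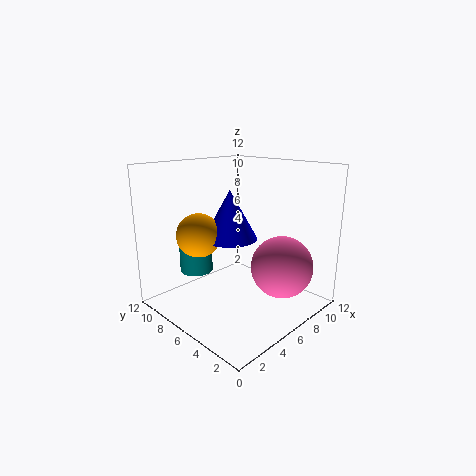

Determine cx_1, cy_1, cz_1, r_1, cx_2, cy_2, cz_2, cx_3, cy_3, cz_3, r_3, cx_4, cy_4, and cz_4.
cx_1 = 7.5; cy_1 = 8.5; cz_1 = 5; r_1 = 2.5; cx_2 = 5; cy_2 = 10; cz_2 = 5.5; cx_3 = 5; cy_3 = 10.5; cz_3 = 2; r_3 = 1.5; cx_4 = 7.5; cy_4 = 2.5; cz_4 = 4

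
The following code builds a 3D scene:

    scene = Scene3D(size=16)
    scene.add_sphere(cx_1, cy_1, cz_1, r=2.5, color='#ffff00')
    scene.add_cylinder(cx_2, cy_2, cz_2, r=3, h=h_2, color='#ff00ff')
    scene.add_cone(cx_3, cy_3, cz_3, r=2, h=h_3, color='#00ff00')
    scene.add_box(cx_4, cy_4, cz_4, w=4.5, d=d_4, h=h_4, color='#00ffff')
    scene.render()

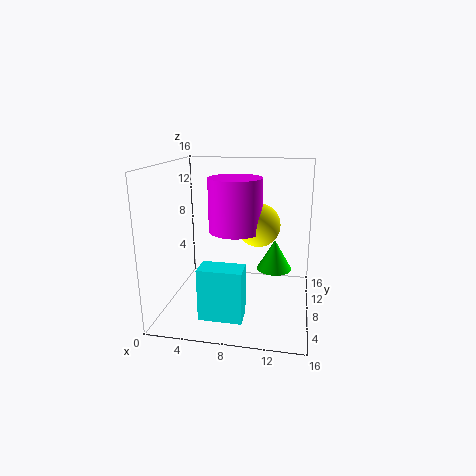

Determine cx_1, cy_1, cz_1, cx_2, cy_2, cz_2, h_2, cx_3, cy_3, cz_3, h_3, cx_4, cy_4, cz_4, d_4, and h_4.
cx_1 = 10, cy_1 = 10, cz_1 = 9, cx_2 = 7.5, cy_2 = 9, cz_2 = 8.5, h_2 = 6, cx_3 = 12, cy_3 = 9.5, cz_3 = 4, h_3 = 3.5, cx_4 = 5, cy_4 = 2, cz_4 = 1, d_4 = 2.5, h_4 = 5.5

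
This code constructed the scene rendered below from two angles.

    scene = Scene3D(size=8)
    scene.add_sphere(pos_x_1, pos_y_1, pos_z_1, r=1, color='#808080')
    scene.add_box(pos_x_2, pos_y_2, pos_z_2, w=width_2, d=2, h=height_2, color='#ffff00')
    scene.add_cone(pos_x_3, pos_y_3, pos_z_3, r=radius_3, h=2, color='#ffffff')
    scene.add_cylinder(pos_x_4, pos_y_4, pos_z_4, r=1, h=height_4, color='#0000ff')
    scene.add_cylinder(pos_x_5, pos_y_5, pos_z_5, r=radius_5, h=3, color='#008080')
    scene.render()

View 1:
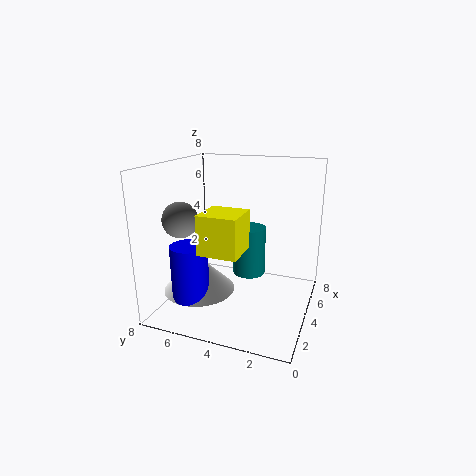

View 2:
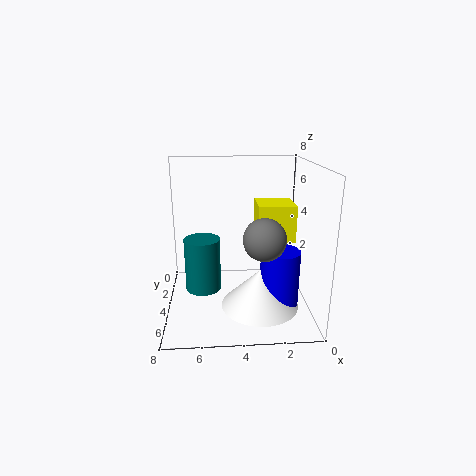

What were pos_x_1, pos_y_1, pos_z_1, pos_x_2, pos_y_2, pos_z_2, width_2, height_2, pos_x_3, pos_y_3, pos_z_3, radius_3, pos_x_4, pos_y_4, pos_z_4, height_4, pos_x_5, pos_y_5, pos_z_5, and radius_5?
pos_x_1 = 3, pos_y_1 = 7, pos_z_1 = 5, pos_x_2 = 1, pos_y_2 = 3, pos_z_2 = 4, width_2 = 2, height_2 = 2, pos_x_3 = 3, pos_y_3 = 6, pos_z_3 = 1, radius_3 = 2, pos_x_4 = 2, pos_y_4 = 6, pos_z_4 = 1, height_4 = 3, pos_x_5 = 6, pos_y_5 = 4, pos_z_5 = 1, radius_5 = 1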